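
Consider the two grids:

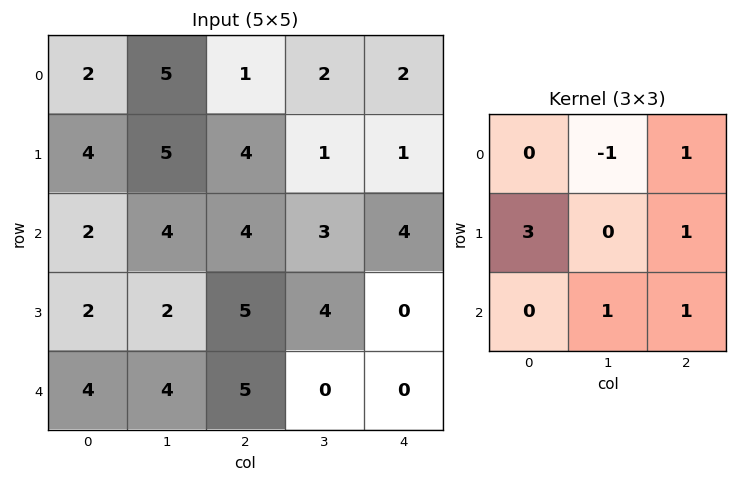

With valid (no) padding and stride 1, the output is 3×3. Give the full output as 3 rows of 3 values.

20 24 20
16 21 20
20 14 16

Output[0,0]: The receptive field on the input at this output position is [2 5 1 / 4 5 4 / 2 4 4]. Elementwise product with the kernel and sum: 5·-1 + 1·1 + 4·3 + 4·1 + 4·1 + 4·1.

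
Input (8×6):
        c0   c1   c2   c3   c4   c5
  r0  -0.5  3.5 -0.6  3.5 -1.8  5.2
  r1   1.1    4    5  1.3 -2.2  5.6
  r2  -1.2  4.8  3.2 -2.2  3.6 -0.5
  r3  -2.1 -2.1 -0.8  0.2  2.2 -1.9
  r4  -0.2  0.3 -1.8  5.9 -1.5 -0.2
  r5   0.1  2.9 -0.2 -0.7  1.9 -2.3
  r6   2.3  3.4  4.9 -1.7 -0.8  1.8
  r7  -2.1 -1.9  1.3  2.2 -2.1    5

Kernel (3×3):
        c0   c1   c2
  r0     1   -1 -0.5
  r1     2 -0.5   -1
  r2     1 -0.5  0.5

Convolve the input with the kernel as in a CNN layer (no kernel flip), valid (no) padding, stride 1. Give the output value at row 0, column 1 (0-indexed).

8.65

The receptive field on the input at this output position is [3.5 -0.6 3.5 / 4 5 1.3 / 4.8 3.2 -2.2]. Elementwise product with the kernel and sum: 3.5·1 + -0.6·-1 + 3.5·-0.5 + 4·2 + 5·-0.5 + 1.3·-1 + 4.8·1 + 3.2·-0.5 + -2.2·0.5.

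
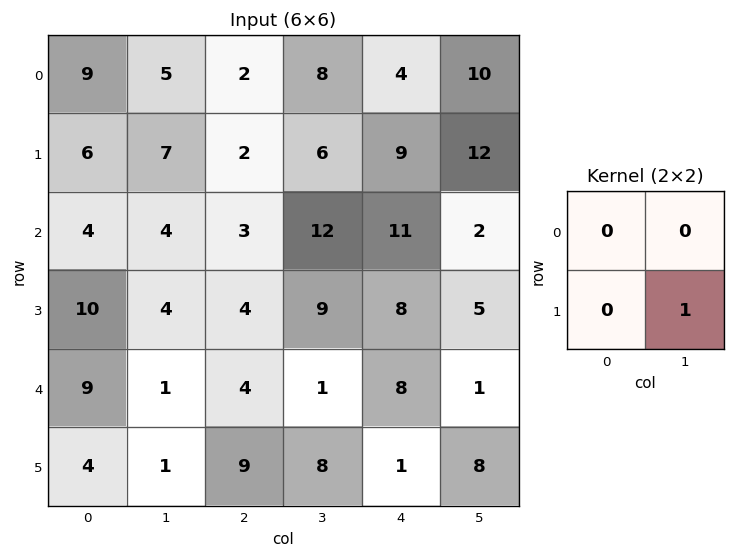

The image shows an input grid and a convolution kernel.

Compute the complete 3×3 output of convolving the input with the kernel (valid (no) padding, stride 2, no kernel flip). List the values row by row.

Output[0,0]: The receptive field on the input at this output position is [9 5 / 6 7]. Elementwise product with the kernel and sum: 7·1.
Output[0,1]: The receptive field on the input at this output position is [2 8 / 2 6]. Elementwise product with the kernel and sum: 6·1.

7 6 12
4 9 5
1 8 8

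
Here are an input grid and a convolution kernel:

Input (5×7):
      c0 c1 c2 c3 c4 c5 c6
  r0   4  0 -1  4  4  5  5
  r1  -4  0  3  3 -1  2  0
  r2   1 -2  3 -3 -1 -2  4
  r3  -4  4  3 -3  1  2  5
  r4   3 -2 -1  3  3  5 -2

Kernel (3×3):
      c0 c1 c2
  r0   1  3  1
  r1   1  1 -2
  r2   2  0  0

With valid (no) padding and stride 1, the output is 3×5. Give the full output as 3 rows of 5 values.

-5 -6 29 13 23
-16 27 19 -4 -4
-2 13 -11 -8 -4

Output[0,0]: The receptive field on the input at this output position is [4 0 -1 / -4 0 3 / 1 -2 3]. Elementwise product with the kernel and sum: 4·1 + 0·3 + -1·1 + -4·1 + 0·1 + 3·-2 + 1·2.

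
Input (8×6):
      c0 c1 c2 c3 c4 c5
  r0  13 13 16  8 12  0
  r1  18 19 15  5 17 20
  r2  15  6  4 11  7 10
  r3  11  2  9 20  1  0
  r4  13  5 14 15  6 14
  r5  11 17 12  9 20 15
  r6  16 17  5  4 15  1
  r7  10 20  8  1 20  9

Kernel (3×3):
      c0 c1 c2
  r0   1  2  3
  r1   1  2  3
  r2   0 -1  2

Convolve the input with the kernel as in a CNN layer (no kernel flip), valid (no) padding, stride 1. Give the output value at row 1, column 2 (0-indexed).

The receptive field on the input at this output position is [15 5 17 / 4 11 7 / 9 20 1]. Elementwise product with the kernel and sum: 15·1 + 5·2 + 17·3 + 4·1 + 11·2 + 7·3 + 20·-1 + 1·2.

105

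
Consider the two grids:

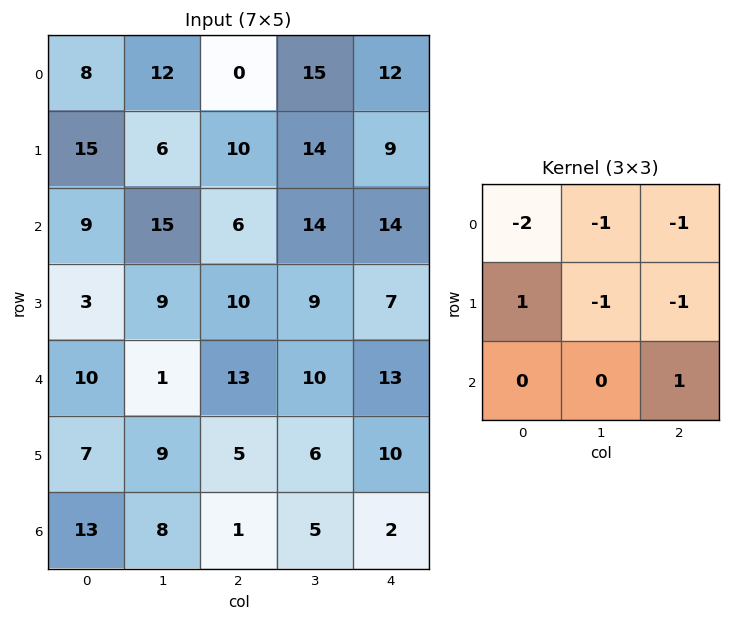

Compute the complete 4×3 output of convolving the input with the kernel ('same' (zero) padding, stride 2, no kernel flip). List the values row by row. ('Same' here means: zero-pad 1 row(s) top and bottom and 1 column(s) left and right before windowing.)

-14 11 3
-36 -32 -37
-14 -53 -28
-37 -27 -19

Output[0,0]: The receptive field on the zero-padded input at this output position is [0 0 0 / 0 8 12 / 0 15 6]. Elementwise product with the kernel and sum: 0·-2 + 0·-1 + 0·-1 + 0·1 + 8·-1 + 12·-1 + 6·1.
Output[0,1]: The receptive field on the zero-padded input at this output position is [0 0 0 / 12 0 15 / 6 10 14]. Elementwise product with the kernel and sum: 0·-2 + 0·-1 + 0·-1 + 12·1 + 0·-1 + 15·-1 + 14·1.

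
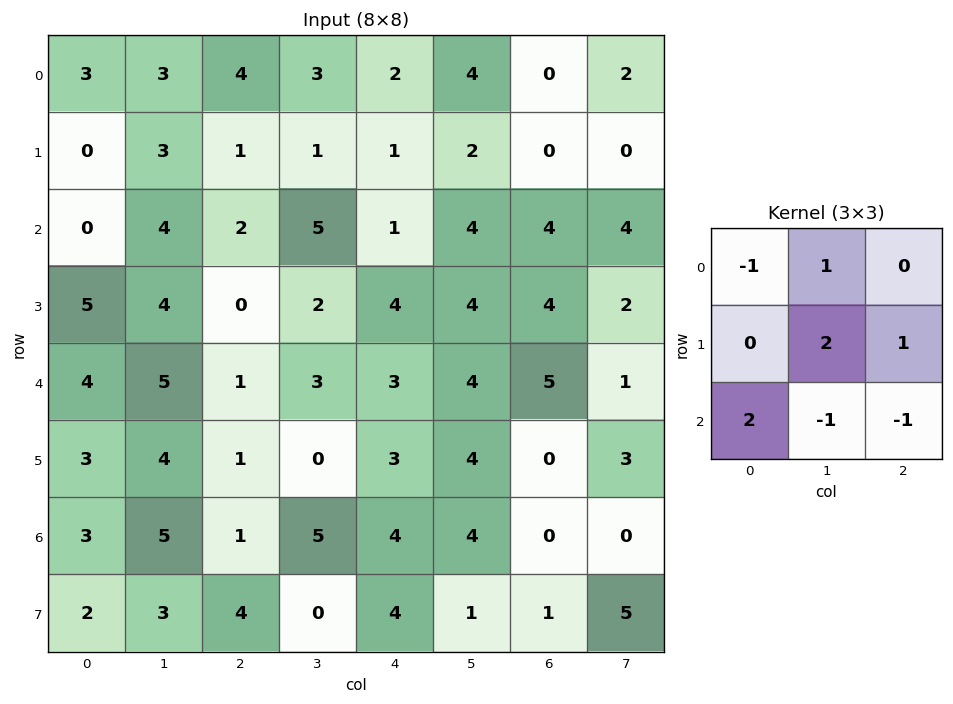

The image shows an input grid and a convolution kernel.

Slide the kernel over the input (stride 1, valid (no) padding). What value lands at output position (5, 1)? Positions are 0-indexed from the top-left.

6

The receptive field on the input at this output position is [4 1 0 / 5 1 5 / 3 4 0]. Elementwise product with the kernel and sum: 4·-1 + 1·1 + 1·2 + 5·1 + 3·2 + 4·-1 + 0·-1.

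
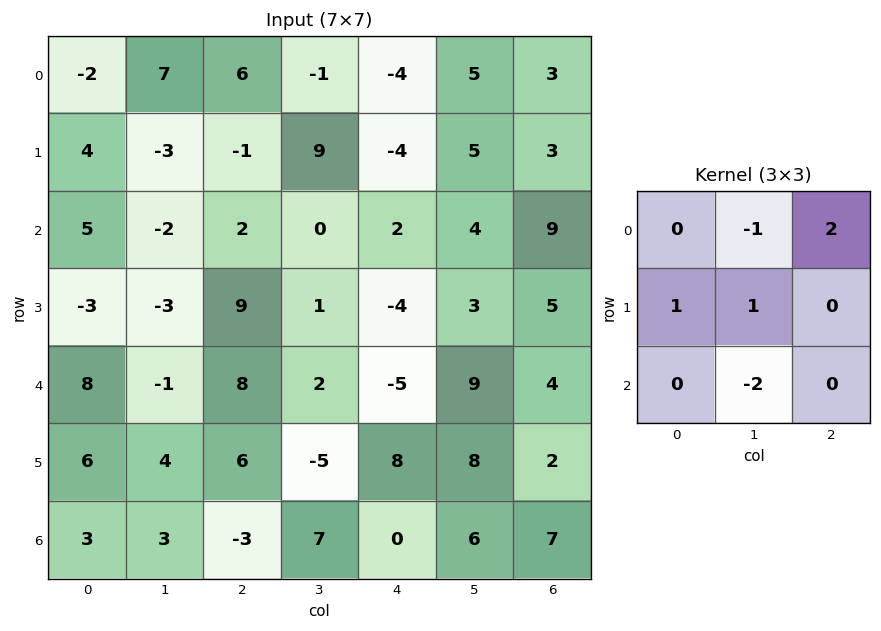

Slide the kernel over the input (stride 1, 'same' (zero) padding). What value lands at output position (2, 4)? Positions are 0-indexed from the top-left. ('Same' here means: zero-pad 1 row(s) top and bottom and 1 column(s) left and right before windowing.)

24

The receptive field on the zero-padded input at this output position is [9 -4 5 / 0 2 4 / 1 -4 3]. Elementwise product with the kernel and sum: -4·-1 + 5·2 + 0·1 + 2·1 + -4·-2.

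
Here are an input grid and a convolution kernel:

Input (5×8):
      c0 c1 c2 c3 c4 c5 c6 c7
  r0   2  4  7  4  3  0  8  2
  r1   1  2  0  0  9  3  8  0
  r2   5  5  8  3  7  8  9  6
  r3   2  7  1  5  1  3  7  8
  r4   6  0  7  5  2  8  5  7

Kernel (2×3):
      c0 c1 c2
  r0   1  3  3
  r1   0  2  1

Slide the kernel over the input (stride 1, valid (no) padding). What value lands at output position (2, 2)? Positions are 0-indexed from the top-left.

The receptive field on the input at this output position is [8 3 7 / 1 5 1]. Elementwise product with the kernel and sum: 8·1 + 3·3 + 7·3 + 5·2 + 1·1.

49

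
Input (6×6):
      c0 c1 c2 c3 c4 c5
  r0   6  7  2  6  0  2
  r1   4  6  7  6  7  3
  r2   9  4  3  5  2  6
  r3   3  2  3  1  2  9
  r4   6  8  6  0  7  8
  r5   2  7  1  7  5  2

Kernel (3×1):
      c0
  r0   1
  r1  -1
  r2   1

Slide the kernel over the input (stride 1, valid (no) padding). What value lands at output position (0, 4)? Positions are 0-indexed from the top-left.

The receptive field on the input at this output position is [0 / 7 / 2]. Elementwise product with the kernel and sum: 0·1 + 7·-1 + 2·1.

-5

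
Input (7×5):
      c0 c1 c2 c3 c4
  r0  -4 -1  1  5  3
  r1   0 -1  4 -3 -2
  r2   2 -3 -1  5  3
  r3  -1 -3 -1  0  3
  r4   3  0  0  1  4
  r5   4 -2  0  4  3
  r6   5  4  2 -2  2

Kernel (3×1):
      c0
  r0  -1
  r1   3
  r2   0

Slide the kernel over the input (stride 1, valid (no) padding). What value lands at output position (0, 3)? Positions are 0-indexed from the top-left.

-14

The receptive field on the input at this output position is [5 / -3 / 5]. Elementwise product with the kernel and sum: 5·-1 + -3·3.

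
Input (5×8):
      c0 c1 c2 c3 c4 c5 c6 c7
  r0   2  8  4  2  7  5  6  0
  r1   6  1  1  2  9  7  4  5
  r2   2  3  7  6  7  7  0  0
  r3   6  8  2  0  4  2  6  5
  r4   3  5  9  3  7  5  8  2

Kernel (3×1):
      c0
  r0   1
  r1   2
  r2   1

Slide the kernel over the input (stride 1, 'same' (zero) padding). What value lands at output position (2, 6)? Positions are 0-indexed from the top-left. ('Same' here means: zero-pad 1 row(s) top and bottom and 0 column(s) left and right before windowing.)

10

The receptive field on the zero-padded input at this output position is [4 / 0 / 6]. Elementwise product with the kernel and sum: 4·1 + 0·2 + 6·1.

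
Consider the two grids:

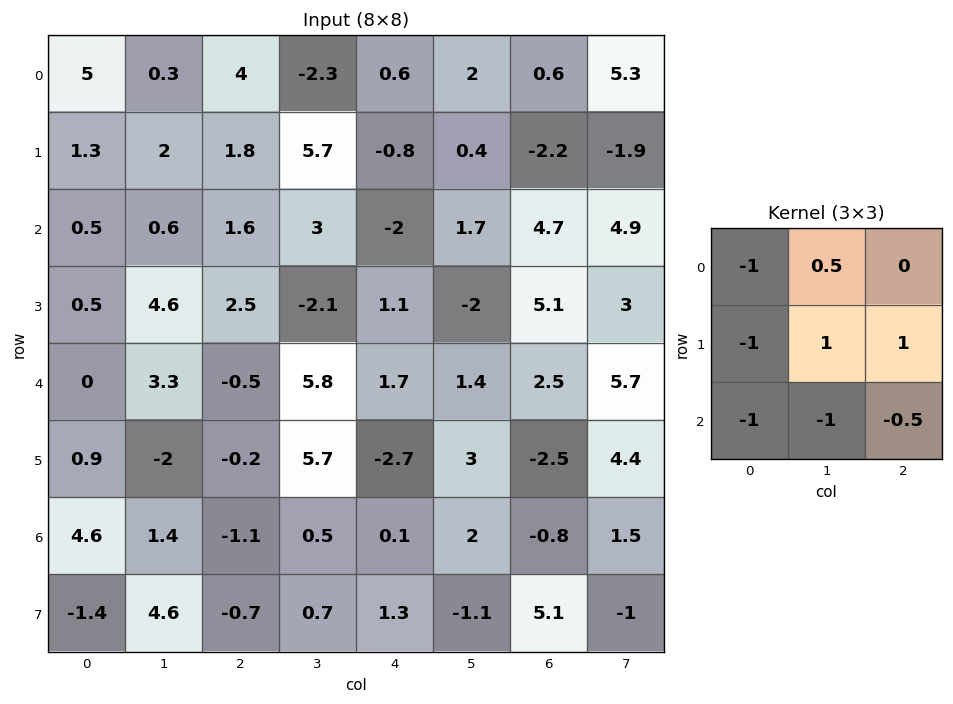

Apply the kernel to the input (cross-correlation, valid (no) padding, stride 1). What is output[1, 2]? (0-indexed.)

-0.5

The receptive field on the input at this output position is [1.8 5.7 -0.8 / 1.6 3 -2 / 2.5 -2.1 1.1]. Elementwise product with the kernel and sum: 1.8·-1 + 5.7·0.5 + 1.6·-1 + 3·1 + -2·1 + 2.5·-1 + -2.1·-1 + 1.1·-0.5.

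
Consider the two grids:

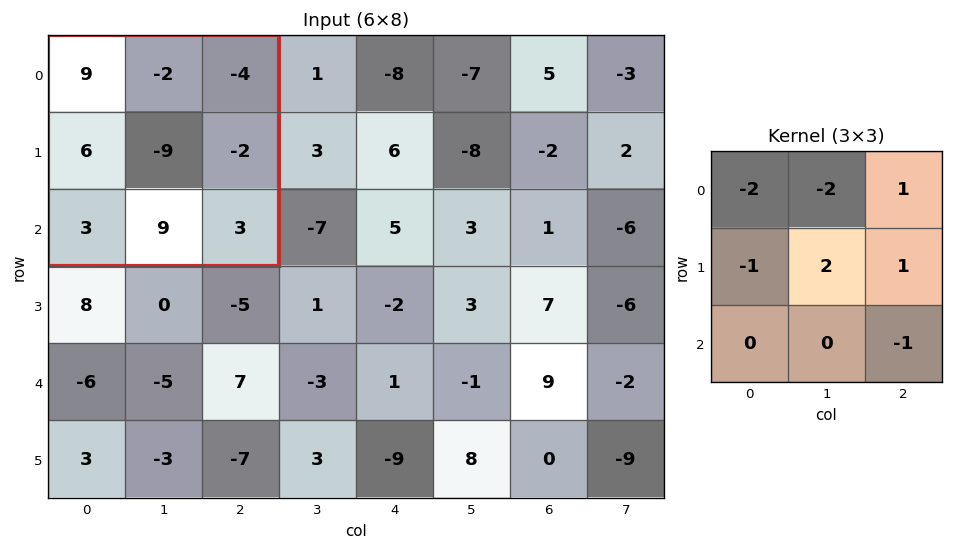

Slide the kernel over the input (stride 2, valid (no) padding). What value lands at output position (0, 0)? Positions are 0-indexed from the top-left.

The receptive field on the input at this output position is [9 -2 -4 / 6 -9 -2 / 3 9 3]. Elementwise product with the kernel and sum: 9·-2 + -2·-2 + -4·1 + 6·-1 + -9·2 + -2·1 + 3·-1.

-47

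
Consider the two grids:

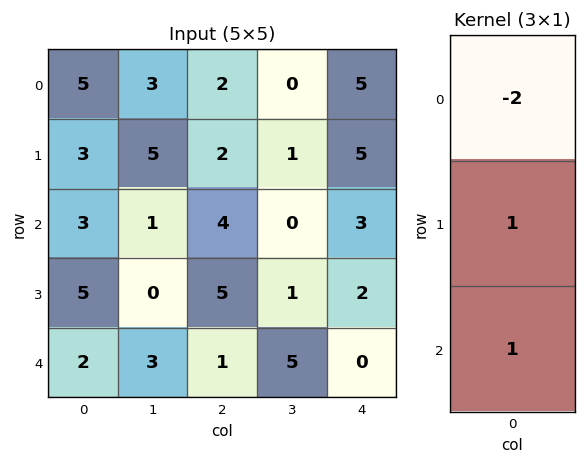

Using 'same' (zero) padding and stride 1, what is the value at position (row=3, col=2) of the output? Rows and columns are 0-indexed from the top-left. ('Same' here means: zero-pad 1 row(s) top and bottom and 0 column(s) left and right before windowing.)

-2

The receptive field on the zero-padded input at this output position is [4 / 5 / 1]. Elementwise product with the kernel and sum: 4·-2 + 5·1 + 1·1.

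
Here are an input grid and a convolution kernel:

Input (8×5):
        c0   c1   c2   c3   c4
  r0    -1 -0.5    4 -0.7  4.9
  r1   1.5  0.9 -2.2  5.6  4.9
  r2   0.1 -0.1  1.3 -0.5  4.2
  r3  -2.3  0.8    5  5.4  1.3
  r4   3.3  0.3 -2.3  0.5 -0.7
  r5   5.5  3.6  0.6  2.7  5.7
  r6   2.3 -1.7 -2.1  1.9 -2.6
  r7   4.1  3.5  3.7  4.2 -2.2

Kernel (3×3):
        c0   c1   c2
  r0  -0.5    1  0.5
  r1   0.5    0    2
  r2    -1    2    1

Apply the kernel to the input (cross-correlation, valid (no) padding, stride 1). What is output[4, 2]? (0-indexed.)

The receptive field on the input at this output position is [-2.3 0.5 -0.7 / 0.6 2.7 5.7 / -2.1 1.9 -2.6]. Elementwise product with the kernel and sum: -2.3·-0.5 + 0.5·1 + -0.7·0.5 + 0.6·0.5 + 5.7·2 + -2.1·-1 + 1.9·2 + -2.6·1.

16.3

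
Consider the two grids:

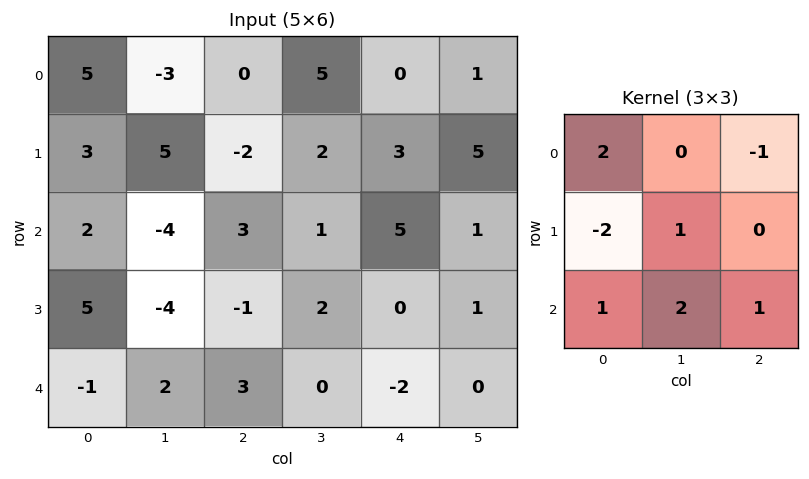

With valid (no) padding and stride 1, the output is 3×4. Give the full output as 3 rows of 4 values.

6 -20 16 20
-4 15 -9 5
-7 6 6 -7

Output[0,0]: The receptive field on the input at this output position is [5 -3 0 / 3 5 -2 / 2 -4 3]. Elementwise product with the kernel and sum: 5·2 + 0·-1 + 3·-2 + 5·1 + 2·1 + -4·2 + 3·1.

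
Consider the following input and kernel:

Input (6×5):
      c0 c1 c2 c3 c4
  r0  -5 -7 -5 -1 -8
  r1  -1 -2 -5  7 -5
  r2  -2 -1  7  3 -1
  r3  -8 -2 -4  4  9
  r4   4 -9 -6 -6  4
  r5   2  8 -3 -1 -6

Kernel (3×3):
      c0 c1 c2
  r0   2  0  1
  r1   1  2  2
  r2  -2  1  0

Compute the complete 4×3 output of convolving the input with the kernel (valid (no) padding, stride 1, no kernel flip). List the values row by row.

Output[0,0]: The receptive field on the input at this output position is [-5 -7 -5 / -1 -2 -5 / -2 -1 7]. Elementwise product with the kernel and sum: -5·2 + -5·1 + -1·1 + -2·2 + -5·2 + -2·-2 + -1·1.

-27 -4 -30
17 22 8
-34 11 41
-42 -52 -4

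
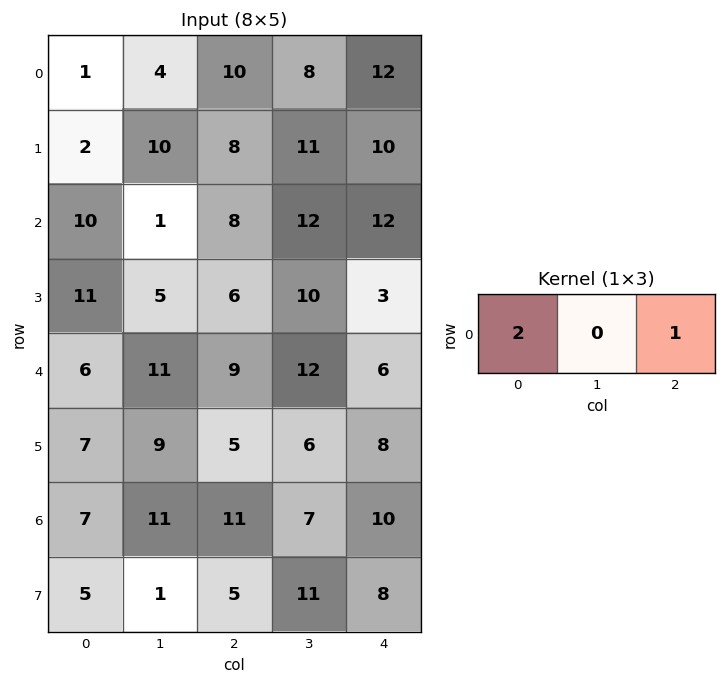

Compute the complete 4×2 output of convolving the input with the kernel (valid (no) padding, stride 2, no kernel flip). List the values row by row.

12 32
28 28
21 24
25 32

Output[0,0]: The receptive field on the input at this output position is [1 4 10]. Elementwise product with the kernel and sum: 1·2 + 10·1.
Output[0,1]: The receptive field on the input at this output position is [10 8 12]. Elementwise product with the kernel and sum: 10·2 + 12·1.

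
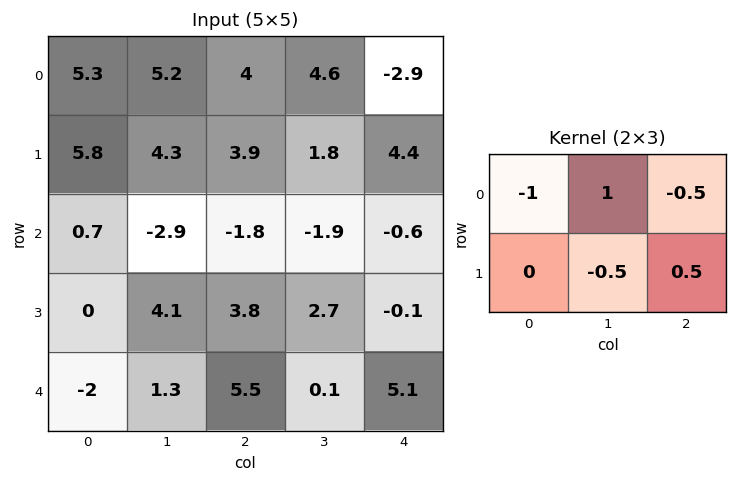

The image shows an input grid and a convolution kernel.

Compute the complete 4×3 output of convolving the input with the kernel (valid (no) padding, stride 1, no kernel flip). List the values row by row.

Output[0,0]: The receptive field on the input at this output position is [5.3 5.2 4 / 5.8 4.3 3.9]. Elementwise product with the kernel and sum: 5.3·-1 + 5.2·1 + 4·-0.5 + 4.3·-0.5 + 3.9·0.5.
Output[0,1]: The receptive field on the input at this output position is [5.2 4 4.6 / 4.3 3.9 1.8]. Elementwise product with the kernel and sum: 5.2·-1 + 4·1 + 4.6·-0.5 + 3.9·-0.5 + 1.8·0.5.

-2.3 -4.55 3.35
-2.9 -1.35 -3.65
-2.85 1.5 -1.2
4.3 -4.35 1.45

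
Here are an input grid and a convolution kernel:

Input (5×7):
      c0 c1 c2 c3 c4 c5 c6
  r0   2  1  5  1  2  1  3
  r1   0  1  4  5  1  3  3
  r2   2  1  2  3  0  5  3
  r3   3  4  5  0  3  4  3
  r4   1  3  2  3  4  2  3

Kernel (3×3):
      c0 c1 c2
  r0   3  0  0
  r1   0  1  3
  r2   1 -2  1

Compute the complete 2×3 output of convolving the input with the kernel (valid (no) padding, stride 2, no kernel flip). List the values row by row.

Output[0,0]: The receptive field on the input at this output position is [2 1 5 / 0 1 4 / 2 1 2]. Elementwise product with the kernel and sum: 2·3 + 1·1 + 4·3 + 2·1 + 1·-2 + 2·1.
Output[0,1]: The receptive field on the input at this output position is [5 1 2 / 4 5 1 / 2 3 0]. Elementwise product with the kernel and sum: 5·3 + 5·1 + 1·3 + 2·1 + 3·-2 + 0·1.

21 19 11
22 15 16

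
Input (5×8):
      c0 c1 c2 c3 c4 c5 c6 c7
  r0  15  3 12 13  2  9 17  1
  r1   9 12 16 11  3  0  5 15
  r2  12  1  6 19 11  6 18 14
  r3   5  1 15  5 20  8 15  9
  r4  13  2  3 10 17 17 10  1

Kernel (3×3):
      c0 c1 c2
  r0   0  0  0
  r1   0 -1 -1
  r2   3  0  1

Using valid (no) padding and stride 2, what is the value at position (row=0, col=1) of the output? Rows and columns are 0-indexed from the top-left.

The receptive field on the input at this output position is [12 13 2 / 16 11 3 / 6 19 11]. Elementwise product with the kernel and sum: 11·-1 + 3·-1 + 6·3 + 11·1.

15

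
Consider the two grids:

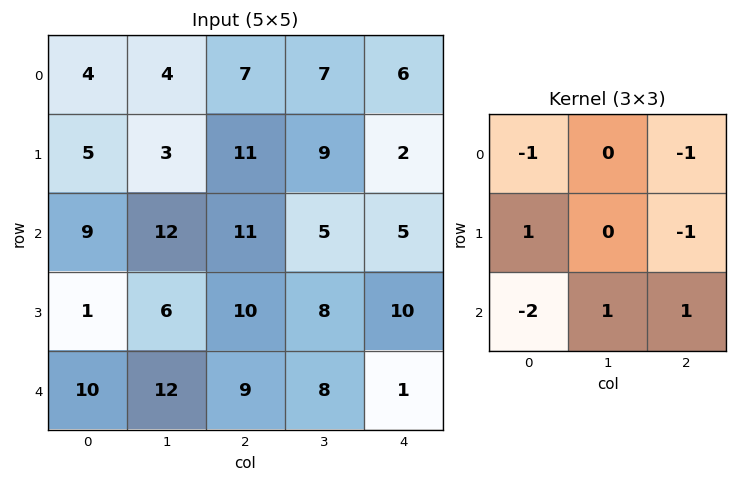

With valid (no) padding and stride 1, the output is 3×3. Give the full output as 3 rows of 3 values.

Output[0,0]: The receptive field on the input at this output position is [4 4 7 / 5 3 11 / 9 12 11]. Elementwise product with the kernel and sum: 4·-1 + 7·-1 + 5·1 + 11·-1 + 9·-2 + 12·1 + 11·1.
Output[0,1]: The receptive field on the input at this output position is [4 7 7 / 3 11 9 / 12 11 5]. Elementwise product with the kernel and sum: 4·-1 + 7·-1 + 3·1 + 9·-1 + 12·-2 + 11·1 + 5·1.

-12 -25 -16
-4 1 -9
-28 -26 -25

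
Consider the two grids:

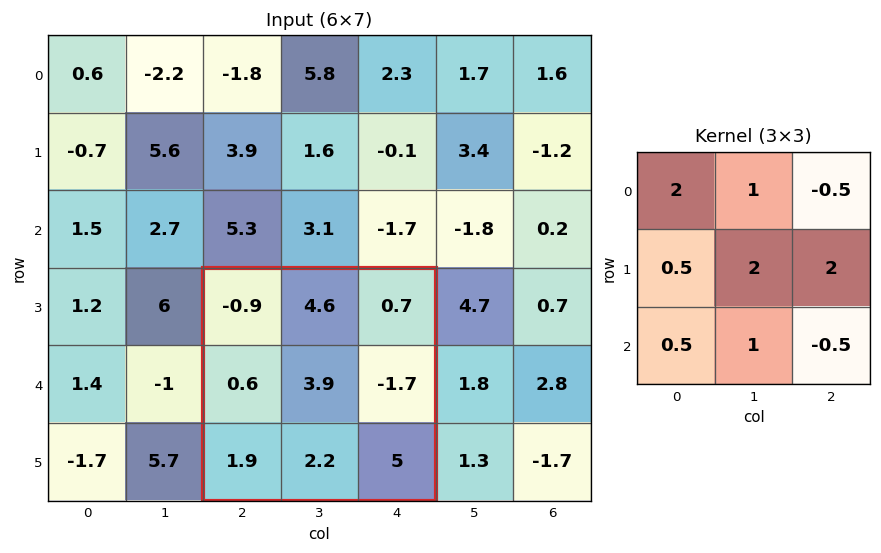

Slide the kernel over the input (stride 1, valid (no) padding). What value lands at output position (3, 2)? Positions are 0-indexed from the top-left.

7.8

The receptive field on the input at this output position is [-0.9 4.6 0.7 / 0.6 3.9 -1.7 / 1.9 2.2 5]. Elementwise product with the kernel and sum: -0.9·2 + 4.6·1 + 0.7·-0.5 + 0.6·0.5 + 3.9·2 + -1.7·2 + 1.9·0.5 + 2.2·1 + 5·-0.5.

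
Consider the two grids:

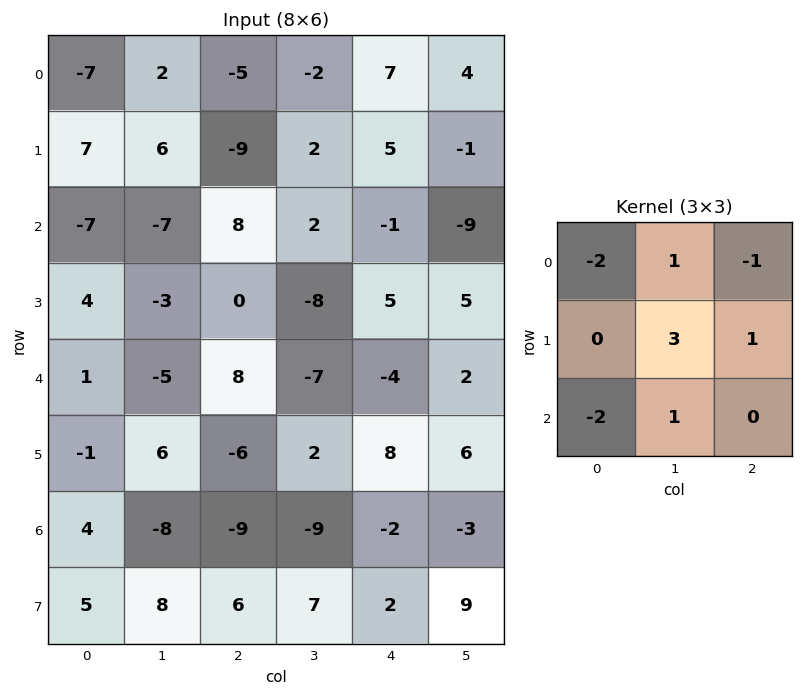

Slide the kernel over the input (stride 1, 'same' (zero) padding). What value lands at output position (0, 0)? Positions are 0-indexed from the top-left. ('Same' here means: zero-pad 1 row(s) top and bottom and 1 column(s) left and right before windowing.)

-12

The receptive field on the zero-padded input at this output position is [0 0 0 / 0 -7 2 / 0 7 6]. Elementwise product with the kernel and sum: 0·-2 + 0·1 + 0·-1 + -7·3 + 2·1 + 0·-2 + 7·1.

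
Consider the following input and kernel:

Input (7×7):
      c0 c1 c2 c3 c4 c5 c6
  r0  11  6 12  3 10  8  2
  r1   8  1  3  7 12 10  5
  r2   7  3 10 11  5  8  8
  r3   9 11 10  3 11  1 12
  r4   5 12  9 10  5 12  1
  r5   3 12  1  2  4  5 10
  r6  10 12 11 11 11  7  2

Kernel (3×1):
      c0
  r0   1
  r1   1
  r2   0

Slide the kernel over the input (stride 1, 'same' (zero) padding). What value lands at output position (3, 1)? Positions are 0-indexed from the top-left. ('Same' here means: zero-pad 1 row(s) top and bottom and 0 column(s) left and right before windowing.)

The receptive field on the zero-padded input at this output position is [3 / 11 / 12]. Elementwise product with the kernel and sum: 3·1 + 11·1.

14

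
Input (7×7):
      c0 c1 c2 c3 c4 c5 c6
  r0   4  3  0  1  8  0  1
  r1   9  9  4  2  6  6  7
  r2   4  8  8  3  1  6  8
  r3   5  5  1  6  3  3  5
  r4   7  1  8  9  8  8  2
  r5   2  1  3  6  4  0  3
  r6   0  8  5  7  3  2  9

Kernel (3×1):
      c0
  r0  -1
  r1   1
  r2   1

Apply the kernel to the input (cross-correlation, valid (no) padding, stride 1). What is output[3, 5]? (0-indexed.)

5

The receptive field on the input at this output position is [3 / 8 / 0]. Elementwise product with the kernel and sum: 3·-1 + 8·1 + 0·1.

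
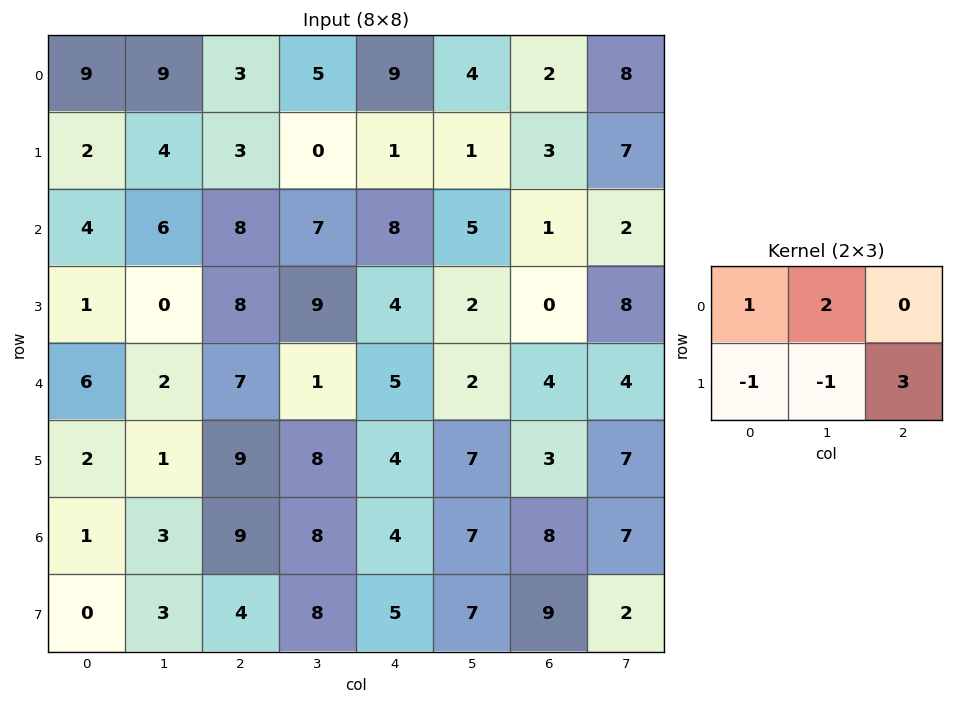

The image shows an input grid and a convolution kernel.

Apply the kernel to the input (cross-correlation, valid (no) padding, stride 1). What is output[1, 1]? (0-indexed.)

The receptive field on the input at this output position is [4 3 0 / 6 8 7]. Elementwise product with the kernel and sum: 4·1 + 3·2 + 6·-1 + 8·-1 + 7·3.

17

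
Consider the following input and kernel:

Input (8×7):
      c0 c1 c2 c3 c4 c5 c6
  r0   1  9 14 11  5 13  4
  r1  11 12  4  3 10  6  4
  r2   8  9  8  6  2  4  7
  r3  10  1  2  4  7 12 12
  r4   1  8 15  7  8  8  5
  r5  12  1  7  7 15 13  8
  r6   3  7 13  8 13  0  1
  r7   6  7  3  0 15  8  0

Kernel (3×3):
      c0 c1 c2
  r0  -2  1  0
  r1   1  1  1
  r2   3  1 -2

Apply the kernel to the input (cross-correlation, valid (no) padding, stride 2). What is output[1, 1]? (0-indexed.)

39

The receptive field on the input at this output position is [8 6 2 / 2 4 7 / 15 7 8]. Elementwise product with the kernel and sum: 8·-2 + 6·1 + 2·1 + 4·1 + 7·1 + 15·3 + 7·1 + 8·-2.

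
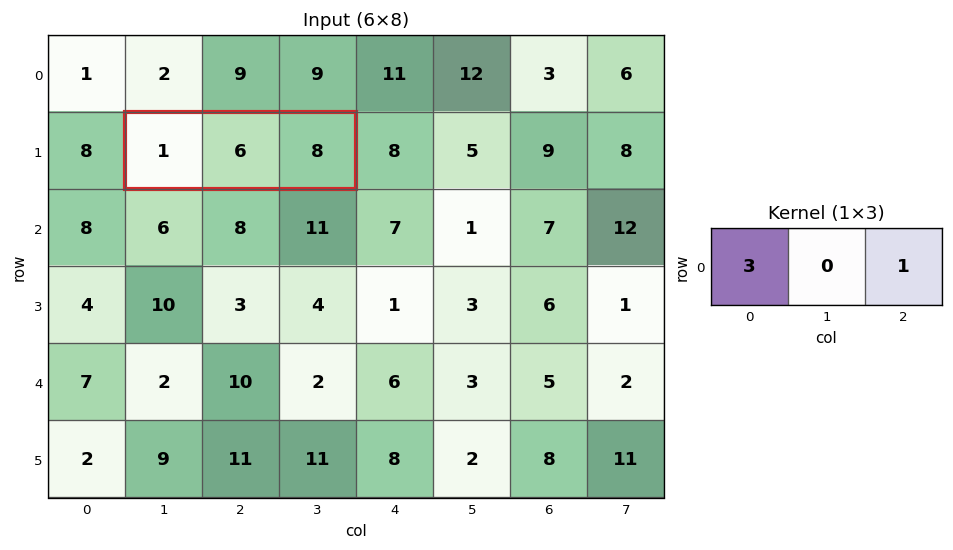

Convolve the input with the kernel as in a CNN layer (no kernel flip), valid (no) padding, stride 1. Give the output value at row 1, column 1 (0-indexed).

The receptive field on the input at this output position is [1 6 8]. Elementwise product with the kernel and sum: 1·3 + 8·1.

11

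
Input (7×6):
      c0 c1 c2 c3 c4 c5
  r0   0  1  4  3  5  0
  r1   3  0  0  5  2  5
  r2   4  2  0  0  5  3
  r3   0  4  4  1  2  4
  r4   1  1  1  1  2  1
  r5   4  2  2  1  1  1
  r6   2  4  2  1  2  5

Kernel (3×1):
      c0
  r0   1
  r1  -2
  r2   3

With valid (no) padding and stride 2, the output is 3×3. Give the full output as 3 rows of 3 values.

Output[0,0]: The receptive field on the input at this output position is [0 / 3 / 4]. Elementwise product with the kernel and sum: 0·1 + 3·-2 + 4·3.

6 4 16
7 -5 7
-1 3 6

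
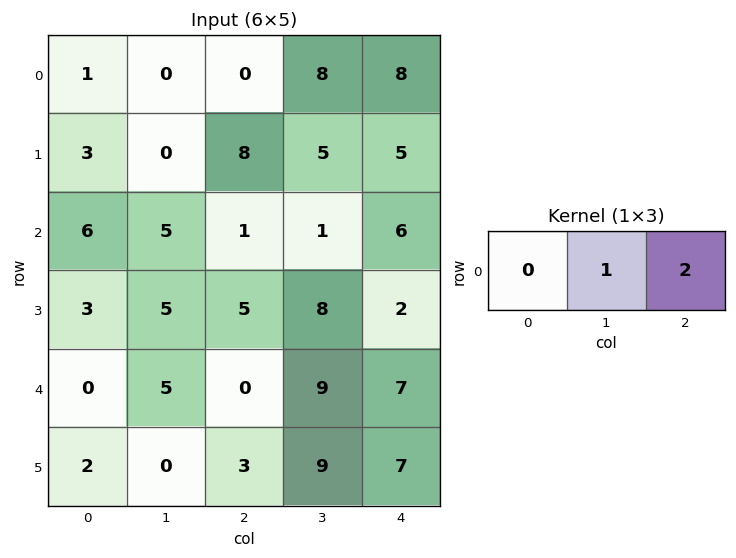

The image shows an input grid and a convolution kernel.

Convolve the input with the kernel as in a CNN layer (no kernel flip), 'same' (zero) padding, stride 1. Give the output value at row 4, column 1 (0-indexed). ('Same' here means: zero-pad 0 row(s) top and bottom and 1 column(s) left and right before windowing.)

The receptive field on the zero-padded input at this output position is [0 5 0]. Elementwise product with the kernel and sum: 5·1 + 0·2.

5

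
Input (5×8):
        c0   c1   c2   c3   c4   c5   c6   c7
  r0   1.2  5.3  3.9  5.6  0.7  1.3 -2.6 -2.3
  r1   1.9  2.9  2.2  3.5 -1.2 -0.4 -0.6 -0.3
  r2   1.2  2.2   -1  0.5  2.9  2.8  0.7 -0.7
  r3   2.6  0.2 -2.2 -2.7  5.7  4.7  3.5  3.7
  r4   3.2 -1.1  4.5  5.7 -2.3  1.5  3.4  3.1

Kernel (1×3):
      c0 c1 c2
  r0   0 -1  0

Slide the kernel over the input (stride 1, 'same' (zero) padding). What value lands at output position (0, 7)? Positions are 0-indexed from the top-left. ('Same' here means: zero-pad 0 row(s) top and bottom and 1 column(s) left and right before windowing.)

2.3

The receptive field on the zero-padded input at this output position is [-2.6 -2.3 0]. Elementwise product with the kernel and sum: -2.3·-1.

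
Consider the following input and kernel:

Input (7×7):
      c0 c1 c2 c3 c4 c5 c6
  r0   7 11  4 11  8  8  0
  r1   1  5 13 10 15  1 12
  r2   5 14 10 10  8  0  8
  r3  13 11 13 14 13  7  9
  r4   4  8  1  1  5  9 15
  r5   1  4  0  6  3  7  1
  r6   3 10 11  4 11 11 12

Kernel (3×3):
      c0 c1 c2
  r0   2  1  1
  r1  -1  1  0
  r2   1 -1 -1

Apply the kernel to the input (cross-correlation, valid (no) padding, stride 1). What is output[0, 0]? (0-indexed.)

The receptive field on the input at this output position is [7 11 4 / 1 5 13 / 5 14 10]. Elementwise product with the kernel and sum: 7·2 + 11·1 + 4·1 + 1·-1 + 5·1 + 5·1 + 14·-1 + 10·-1.

14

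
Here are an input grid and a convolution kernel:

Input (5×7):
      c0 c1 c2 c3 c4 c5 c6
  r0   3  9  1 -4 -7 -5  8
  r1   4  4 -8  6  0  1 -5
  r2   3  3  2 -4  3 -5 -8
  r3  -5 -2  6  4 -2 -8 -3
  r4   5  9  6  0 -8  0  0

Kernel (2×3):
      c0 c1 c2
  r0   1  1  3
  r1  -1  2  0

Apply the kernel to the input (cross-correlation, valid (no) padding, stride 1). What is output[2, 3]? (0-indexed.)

The receptive field on the input at this output position is [-4 3 -5 / 4 -2 -8]. Elementwise product with the kernel and sum: -4·1 + 3·1 + -5·3 + 4·-1 + -2·2.

-24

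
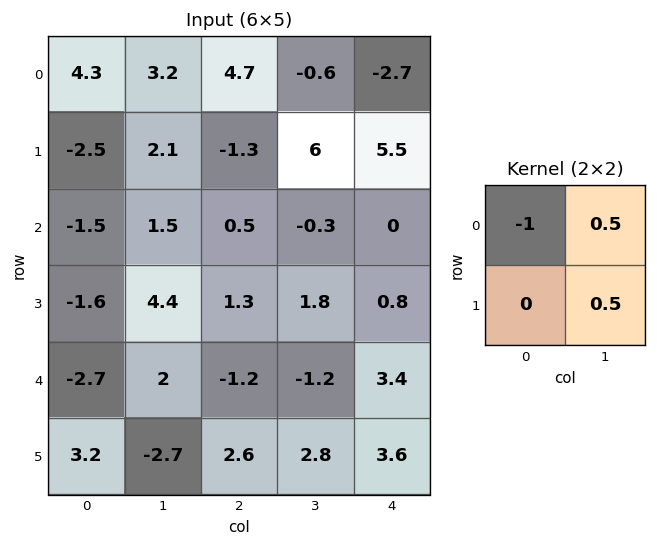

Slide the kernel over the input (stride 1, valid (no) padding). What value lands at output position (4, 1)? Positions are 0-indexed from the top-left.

The receptive field on the input at this output position is [2 -1.2 / -2.7 2.6]. Elementwise product with the kernel and sum: 2·-1 + -1.2·0.5 + 2.6·0.5.

-1.3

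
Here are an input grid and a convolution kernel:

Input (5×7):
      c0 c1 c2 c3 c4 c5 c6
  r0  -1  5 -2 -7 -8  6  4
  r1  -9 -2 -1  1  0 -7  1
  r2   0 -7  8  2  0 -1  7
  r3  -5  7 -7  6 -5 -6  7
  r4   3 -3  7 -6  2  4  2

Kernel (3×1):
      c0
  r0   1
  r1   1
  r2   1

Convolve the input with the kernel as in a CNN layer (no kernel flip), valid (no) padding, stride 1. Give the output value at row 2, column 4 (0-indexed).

-3

The receptive field on the input at this output position is [0 / -5 / 2]. Elementwise product with the kernel and sum: 0·1 + -5·1 + 2·1.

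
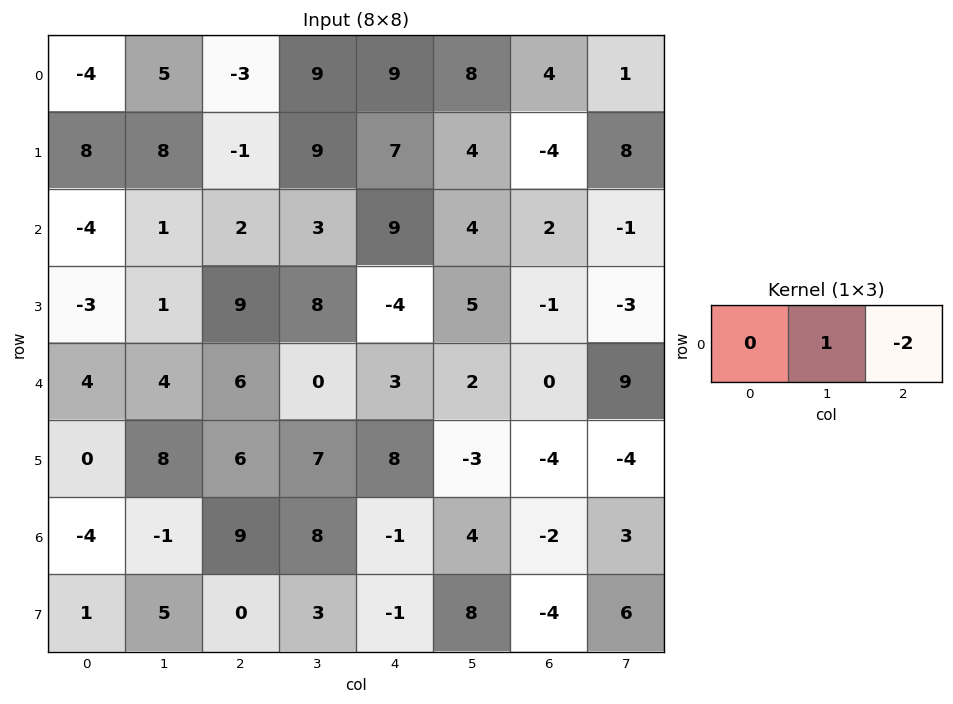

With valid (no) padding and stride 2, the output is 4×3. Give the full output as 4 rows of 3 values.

11 -9 0
-3 -15 0
-8 -6 2
-19 10 8

Output[0,0]: The receptive field on the input at this output position is [-4 5 -3]. Elementwise product with the kernel and sum: 5·1 + -3·-2.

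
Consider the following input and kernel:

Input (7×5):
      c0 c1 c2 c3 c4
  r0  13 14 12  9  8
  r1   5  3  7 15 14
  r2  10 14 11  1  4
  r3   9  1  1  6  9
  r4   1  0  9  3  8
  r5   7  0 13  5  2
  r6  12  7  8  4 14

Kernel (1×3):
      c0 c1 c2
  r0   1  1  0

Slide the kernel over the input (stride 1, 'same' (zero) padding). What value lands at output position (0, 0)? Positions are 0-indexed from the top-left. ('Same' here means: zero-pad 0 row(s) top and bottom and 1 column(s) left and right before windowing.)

The receptive field on the zero-padded input at this output position is [0 13 14]. Elementwise product with the kernel and sum: 0·1 + 13·1.

13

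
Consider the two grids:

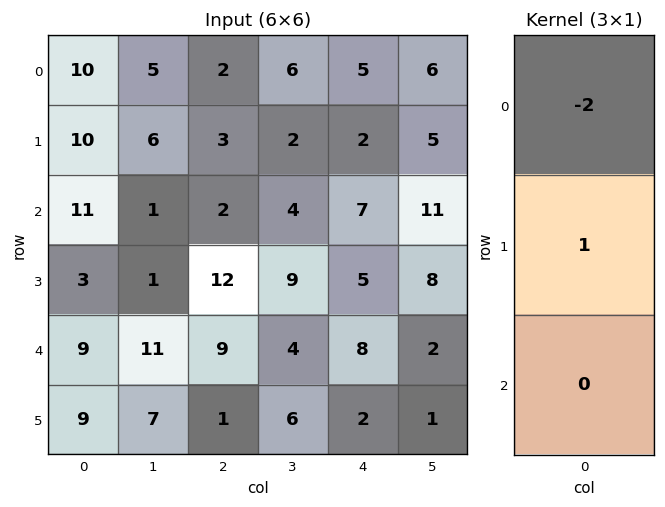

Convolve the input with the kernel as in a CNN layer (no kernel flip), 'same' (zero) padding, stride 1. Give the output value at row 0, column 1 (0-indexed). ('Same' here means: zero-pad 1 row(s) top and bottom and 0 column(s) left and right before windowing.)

5

The receptive field on the zero-padded input at this output position is [0 / 5 / 6]. Elementwise product with the kernel and sum: 0·-2 + 5·1.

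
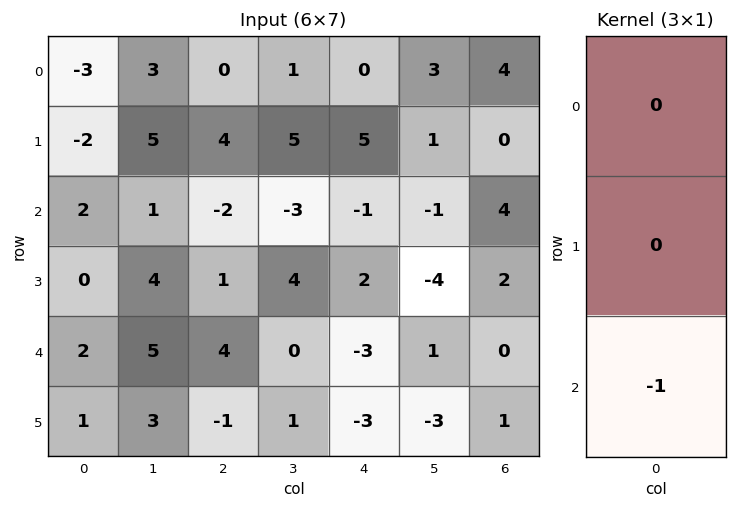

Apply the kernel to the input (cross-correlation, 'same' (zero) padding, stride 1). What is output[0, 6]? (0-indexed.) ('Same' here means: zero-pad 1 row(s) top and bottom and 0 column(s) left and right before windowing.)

The receptive field on the zero-padded input at this output position is [0 / 4 / 0]. Elementwise product with the kernel and sum: 0·-1.

0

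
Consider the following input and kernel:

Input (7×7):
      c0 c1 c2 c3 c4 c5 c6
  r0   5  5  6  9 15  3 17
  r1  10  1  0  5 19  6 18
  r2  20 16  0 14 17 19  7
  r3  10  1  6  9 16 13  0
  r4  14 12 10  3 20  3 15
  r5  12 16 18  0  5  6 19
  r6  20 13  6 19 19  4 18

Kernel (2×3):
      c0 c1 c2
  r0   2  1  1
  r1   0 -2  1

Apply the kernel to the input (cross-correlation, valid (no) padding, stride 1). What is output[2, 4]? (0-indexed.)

The receptive field on the input at this output position is [17 19 7 / 16 13 0]. Elementwise product with the kernel and sum: 17·2 + 19·1 + 7·1 + 13·-2 + 0·1.

34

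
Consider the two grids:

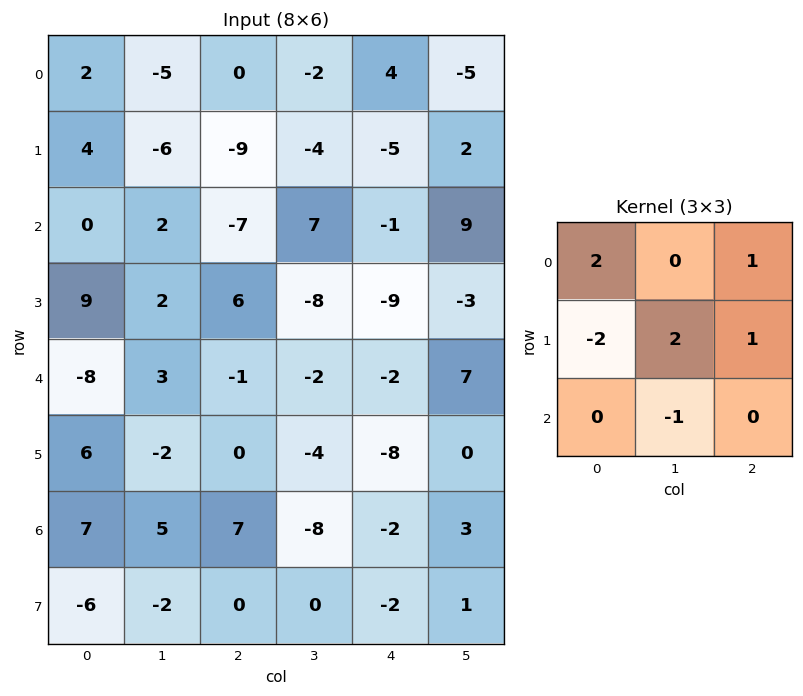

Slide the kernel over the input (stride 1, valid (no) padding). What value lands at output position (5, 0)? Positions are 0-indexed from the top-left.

17

The receptive field on the input at this output position is [6 -2 0 / 7 5 7 / -6 -2 0]. Elementwise product with the kernel and sum: 6·2 + 0·1 + 7·-2 + 5·2 + 7·1 + -2·-1.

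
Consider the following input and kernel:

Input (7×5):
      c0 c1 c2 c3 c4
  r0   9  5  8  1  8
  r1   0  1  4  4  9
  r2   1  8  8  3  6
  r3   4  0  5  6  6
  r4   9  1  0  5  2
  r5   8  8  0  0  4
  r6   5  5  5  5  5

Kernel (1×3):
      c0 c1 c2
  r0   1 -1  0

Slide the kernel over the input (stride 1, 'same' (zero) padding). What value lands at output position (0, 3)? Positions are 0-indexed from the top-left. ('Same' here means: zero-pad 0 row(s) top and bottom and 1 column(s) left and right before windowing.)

7

The receptive field on the zero-padded input at this output position is [8 1 8]. Elementwise product with the kernel and sum: 8·1 + 1·-1.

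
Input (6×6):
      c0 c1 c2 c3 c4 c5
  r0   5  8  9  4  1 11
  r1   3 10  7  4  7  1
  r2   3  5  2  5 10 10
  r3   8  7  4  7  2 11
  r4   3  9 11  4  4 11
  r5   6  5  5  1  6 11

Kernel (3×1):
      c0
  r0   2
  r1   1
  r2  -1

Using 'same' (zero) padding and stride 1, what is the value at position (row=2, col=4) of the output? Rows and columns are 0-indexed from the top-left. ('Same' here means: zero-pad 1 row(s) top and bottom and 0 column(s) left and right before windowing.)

22

The receptive field on the zero-padded input at this output position is [7 / 10 / 2]. Elementwise product with the kernel and sum: 7·2 + 10·1 + 2·-1.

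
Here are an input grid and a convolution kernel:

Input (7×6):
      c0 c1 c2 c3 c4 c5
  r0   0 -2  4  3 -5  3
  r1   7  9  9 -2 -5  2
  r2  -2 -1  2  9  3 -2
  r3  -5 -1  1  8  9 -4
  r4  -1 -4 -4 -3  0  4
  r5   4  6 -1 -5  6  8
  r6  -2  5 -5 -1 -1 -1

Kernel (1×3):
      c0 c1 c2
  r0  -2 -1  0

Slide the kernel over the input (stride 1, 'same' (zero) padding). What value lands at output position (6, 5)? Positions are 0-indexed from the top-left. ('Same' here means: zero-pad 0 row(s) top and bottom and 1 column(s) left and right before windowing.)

The receptive field on the zero-padded input at this output position is [-1 -1 0]. Elementwise product with the kernel and sum: -1·-2 + -1·-1.

3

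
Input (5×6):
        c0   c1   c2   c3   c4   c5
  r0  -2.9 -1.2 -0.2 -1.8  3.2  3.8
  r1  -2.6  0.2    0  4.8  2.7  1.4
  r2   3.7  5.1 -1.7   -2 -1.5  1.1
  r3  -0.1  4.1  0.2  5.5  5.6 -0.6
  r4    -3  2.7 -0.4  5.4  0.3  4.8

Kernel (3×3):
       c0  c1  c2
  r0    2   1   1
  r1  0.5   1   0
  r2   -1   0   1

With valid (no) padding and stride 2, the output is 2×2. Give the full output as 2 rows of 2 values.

-13.7 6
17.45 -0.6

Output[0,0]: The receptive field on the input at this output position is [-2.9 -1.2 -0.2 / -2.6 0.2 0 / 3.7 5.1 -1.7]. Elementwise product with the kernel and sum: -2.9·2 + -1.2·1 + -0.2·1 + -2.6·0.5 + 0.2·1 + 3.7·-1 + -1.7·1.
Output[0,1]: The receptive field on the input at this output position is [-0.2 -1.8 3.2 / 0 4.8 2.7 / -1.7 -2 -1.5]. Elementwise product with the kernel and sum: -0.2·2 + -1.8·1 + 3.2·1 + 0·0.5 + 4.8·1 + -1.7·-1 + -1.5·1.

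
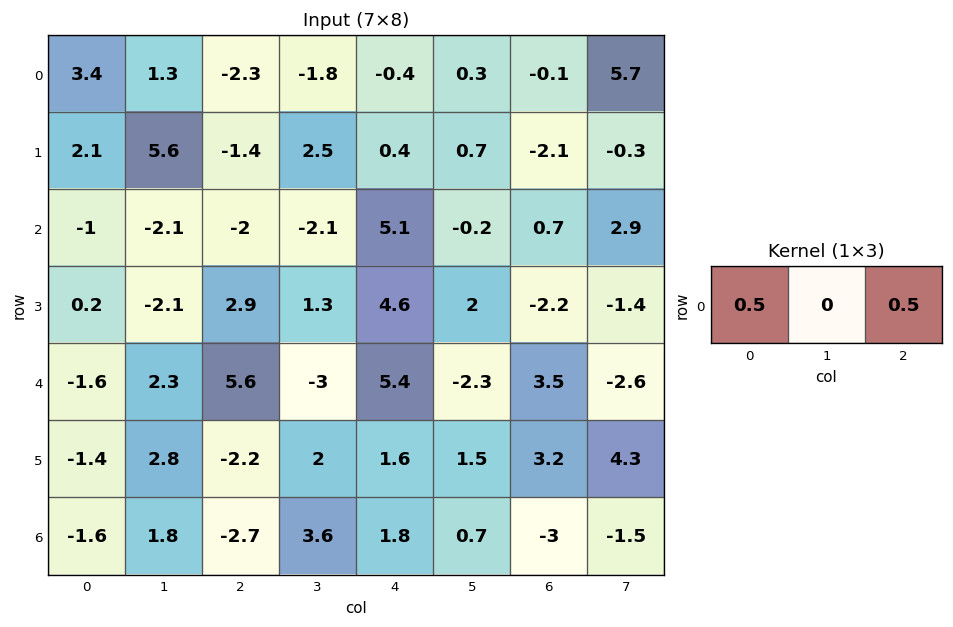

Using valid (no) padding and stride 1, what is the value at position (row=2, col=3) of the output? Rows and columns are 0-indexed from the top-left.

-1.15

The receptive field on the input at this output position is [-2.1 5.1 -0.2]. Elementwise product with the kernel and sum: -2.1·0.5 + -0.2·0.5.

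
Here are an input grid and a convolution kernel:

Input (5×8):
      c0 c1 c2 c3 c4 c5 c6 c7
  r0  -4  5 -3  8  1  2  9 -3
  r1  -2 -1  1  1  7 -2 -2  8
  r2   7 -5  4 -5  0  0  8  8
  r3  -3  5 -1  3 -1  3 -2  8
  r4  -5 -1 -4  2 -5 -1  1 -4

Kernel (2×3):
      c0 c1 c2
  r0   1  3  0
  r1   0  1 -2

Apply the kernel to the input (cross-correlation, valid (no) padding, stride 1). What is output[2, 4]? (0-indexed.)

The receptive field on the input at this output position is [0 0 8 / -1 3 -2]. Elementwise product with the kernel and sum: 0·1 + 0·3 + 3·1 + -2·-2.

7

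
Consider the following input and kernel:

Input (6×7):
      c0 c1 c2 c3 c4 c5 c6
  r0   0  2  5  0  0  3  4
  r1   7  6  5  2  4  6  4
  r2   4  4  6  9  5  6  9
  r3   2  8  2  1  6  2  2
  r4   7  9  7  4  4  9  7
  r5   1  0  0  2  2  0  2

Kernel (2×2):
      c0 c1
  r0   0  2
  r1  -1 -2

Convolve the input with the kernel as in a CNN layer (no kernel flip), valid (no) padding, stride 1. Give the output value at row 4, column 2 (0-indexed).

The receptive field on the input at this output position is [7 4 / 0 2]. Elementwise product with the kernel and sum: 4·2 + 0·-1 + 2·-2.

4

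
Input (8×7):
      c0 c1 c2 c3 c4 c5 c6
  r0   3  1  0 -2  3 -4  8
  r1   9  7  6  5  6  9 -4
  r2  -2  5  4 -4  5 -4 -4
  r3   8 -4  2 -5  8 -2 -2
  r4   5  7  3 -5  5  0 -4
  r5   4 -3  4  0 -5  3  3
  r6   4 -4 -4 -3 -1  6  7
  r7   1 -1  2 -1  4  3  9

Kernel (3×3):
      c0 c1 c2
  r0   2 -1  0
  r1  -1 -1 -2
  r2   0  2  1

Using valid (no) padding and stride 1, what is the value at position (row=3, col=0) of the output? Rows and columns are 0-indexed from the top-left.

The receptive field on the input at this output position is [8 -4 2 / 5 7 3 / 4 -3 4]. Elementwise product with the kernel and sum: 8·2 + -4·-1 + 5·-1 + 7·-1 + 3·-2 + -3·2 + 4·1.

0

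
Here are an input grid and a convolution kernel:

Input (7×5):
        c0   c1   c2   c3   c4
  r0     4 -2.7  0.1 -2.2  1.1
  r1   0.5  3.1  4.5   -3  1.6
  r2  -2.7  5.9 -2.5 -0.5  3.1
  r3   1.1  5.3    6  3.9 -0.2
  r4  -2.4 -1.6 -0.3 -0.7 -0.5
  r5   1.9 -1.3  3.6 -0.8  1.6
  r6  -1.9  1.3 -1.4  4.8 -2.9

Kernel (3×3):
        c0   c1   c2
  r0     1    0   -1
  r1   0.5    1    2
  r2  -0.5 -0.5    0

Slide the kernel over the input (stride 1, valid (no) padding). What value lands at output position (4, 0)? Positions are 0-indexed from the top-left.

The receptive field on the input at this output position is [-2.4 -1.6 -0.3 / 1.9 -1.3 3.6 / -1.9 1.3 -1.4]. Elementwise product with the kernel and sum: -2.4·1 + -0.3·-1 + 1.9·0.5 + -1.3·1 + 3.6·2 + -1.9·-0.5 + 1.3·-0.5.

5.05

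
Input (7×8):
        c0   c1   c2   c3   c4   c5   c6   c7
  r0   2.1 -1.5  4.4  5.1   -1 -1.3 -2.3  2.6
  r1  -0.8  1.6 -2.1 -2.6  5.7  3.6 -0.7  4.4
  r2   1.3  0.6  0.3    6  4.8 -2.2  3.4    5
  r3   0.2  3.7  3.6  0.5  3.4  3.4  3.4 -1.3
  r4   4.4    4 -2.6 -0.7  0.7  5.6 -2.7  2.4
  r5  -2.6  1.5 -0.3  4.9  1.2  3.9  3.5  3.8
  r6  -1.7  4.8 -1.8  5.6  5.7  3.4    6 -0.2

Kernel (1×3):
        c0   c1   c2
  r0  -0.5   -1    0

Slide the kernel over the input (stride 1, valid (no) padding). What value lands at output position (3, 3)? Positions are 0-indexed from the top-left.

The receptive field on the input at this output position is [0.5 3.4 3.4]. Elementwise product with the kernel and sum: 0.5·-0.5 + 3.4·-1.

-3.65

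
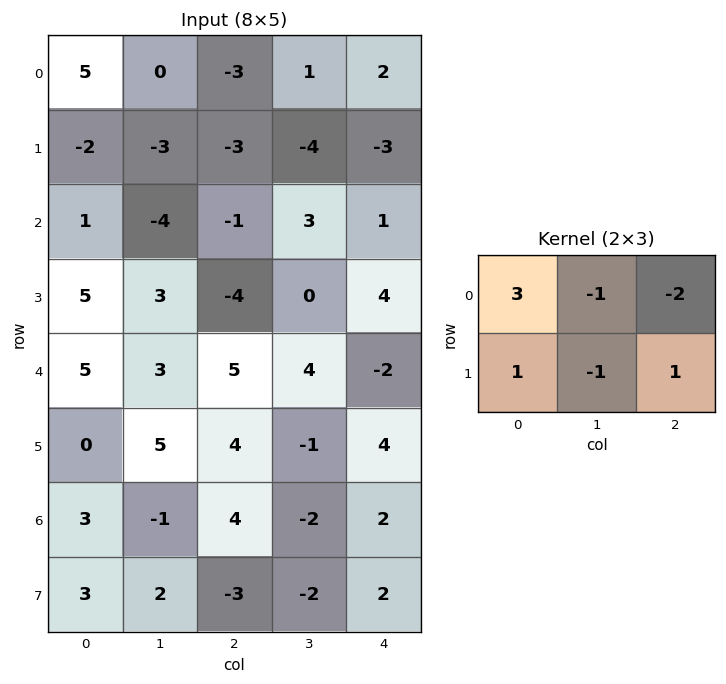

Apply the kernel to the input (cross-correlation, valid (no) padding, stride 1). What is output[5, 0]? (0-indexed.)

-5

The receptive field on the input at this output position is [0 5 4 / 3 -1 4]. Elementwise product with the kernel and sum: 0·3 + 5·-1 + 4·-2 + 3·1 + -1·-1 + 4·1.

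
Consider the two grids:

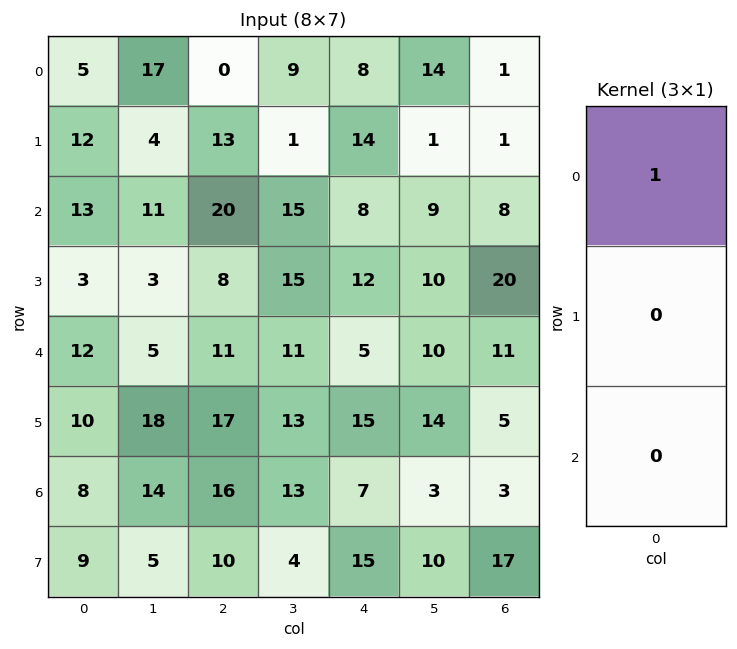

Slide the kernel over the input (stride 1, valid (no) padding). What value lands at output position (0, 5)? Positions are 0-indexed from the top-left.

The receptive field on the input at this output position is [14 / 1 / 9]. Elementwise product with the kernel and sum: 14·1.

14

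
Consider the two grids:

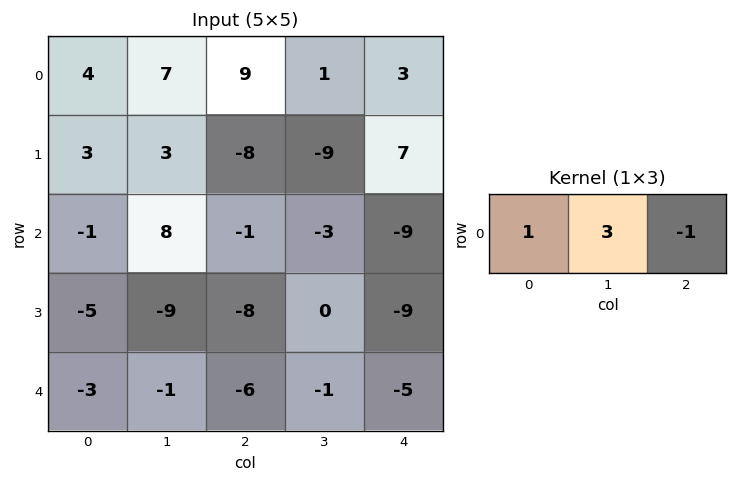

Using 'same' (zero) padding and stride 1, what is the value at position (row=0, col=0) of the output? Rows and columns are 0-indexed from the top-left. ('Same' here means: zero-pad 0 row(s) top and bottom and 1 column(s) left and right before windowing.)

The receptive field on the zero-padded input at this output position is [0 4 7]. Elementwise product with the kernel and sum: 0·1 + 4·3 + 7·-1.

5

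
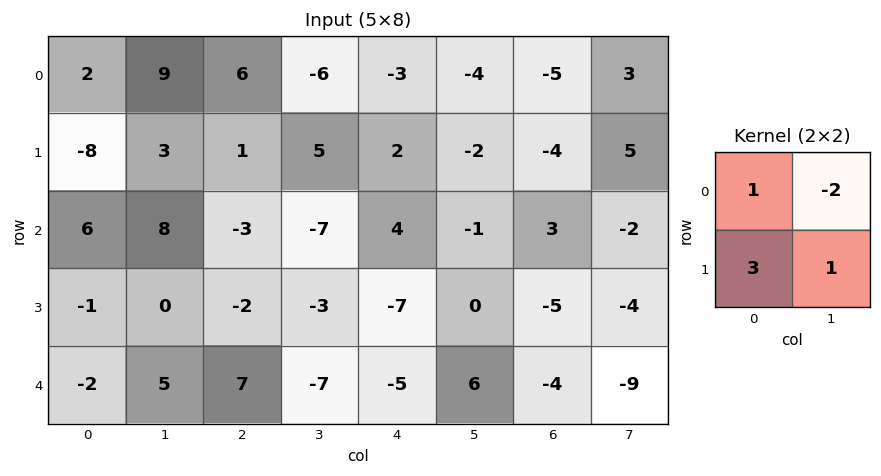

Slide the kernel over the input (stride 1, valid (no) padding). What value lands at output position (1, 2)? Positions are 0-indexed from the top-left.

The receptive field on the input at this output position is [1 5 / -3 -7]. Elementwise product with the kernel and sum: 1·1 + 5·-2 + -3·3 + -7·1.

-25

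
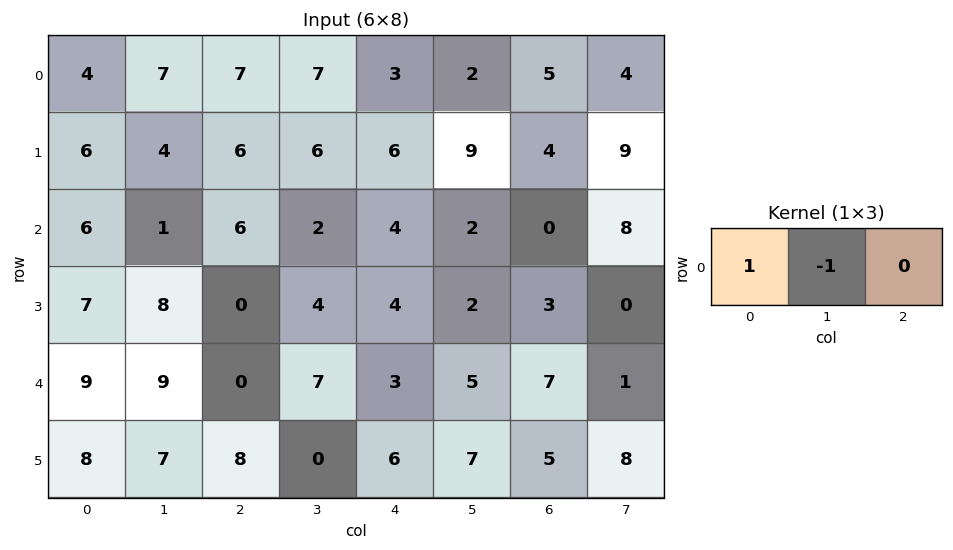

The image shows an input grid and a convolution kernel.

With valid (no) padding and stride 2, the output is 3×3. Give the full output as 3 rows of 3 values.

-3 0 1
5 4 2
0 -7 -2

Output[0,0]: The receptive field on the input at this output position is [4 7 7]. Elementwise product with the kernel and sum: 4·1 + 7·-1.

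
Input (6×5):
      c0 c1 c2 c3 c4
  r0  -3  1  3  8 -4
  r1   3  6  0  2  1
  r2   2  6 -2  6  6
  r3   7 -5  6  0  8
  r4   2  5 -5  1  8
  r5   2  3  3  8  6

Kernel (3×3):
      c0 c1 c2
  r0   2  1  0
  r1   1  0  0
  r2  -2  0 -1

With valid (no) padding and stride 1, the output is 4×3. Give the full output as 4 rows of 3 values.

Output[0,0]: The receptive field on the input at this output position is [-3 1 3 / 3 6 0 / 2 6 -2]. Elementwise product with the kernel and sum: -3·2 + 1·1 + 3·1 + 2·-2 + -2·-1.
Output[0,1]: The receptive field on the input at this output position is [1 3 8 / 6 0 2 / 6 -2 6]. Elementwise product with the kernel and sum: 1·2 + 3·1 + 6·1 + 6·-2 + 6·-1.

-4 -7 12
-6 28 -20
18 -6 10
4 -13 -5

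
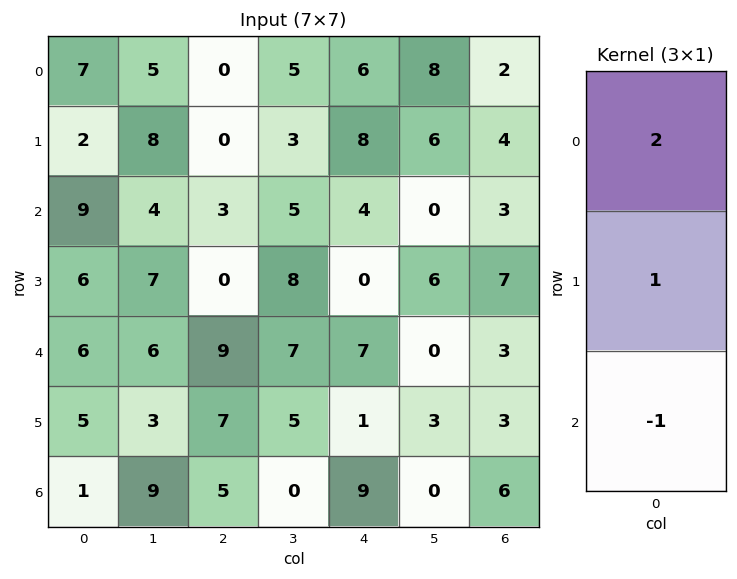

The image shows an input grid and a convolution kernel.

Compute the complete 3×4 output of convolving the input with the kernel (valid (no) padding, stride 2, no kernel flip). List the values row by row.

7 -3 16 5
18 -3 1 10
16 20 6 3

Output[0,0]: The receptive field on the input at this output position is [7 / 2 / 9]. Elementwise product with the kernel and sum: 7·2 + 2·1 + 9·-1.
Output[0,1]: The receptive field on the input at this output position is [0 / 0 / 3]. Elementwise product with the kernel and sum: 0·2 + 0·1 + 3·-1.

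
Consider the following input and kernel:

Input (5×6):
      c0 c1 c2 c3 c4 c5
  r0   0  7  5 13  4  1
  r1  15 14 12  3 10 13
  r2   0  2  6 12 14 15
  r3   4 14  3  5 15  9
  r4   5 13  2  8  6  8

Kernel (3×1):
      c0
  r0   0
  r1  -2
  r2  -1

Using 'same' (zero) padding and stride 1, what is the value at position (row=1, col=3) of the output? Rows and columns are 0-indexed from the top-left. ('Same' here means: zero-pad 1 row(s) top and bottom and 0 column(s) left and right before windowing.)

The receptive field on the zero-padded input at this output position is [13 / 3 / 12]. Elementwise product with the kernel and sum: 3·-2 + 12·-1.

-18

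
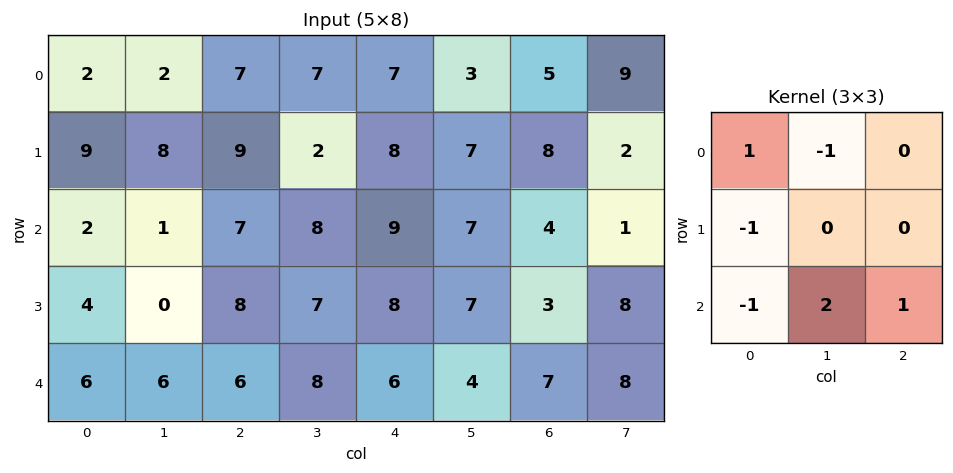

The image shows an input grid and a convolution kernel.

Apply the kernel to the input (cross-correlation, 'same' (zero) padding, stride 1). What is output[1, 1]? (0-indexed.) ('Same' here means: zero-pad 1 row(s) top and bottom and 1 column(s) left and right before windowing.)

The receptive field on the zero-padded input at this output position is [2 2 7 / 9 8 9 / 2 1 7]. Elementwise product with the kernel and sum: 2·1 + 2·-1 + 9·-1 + 2·-1 + 1·2 + 7·1.

-2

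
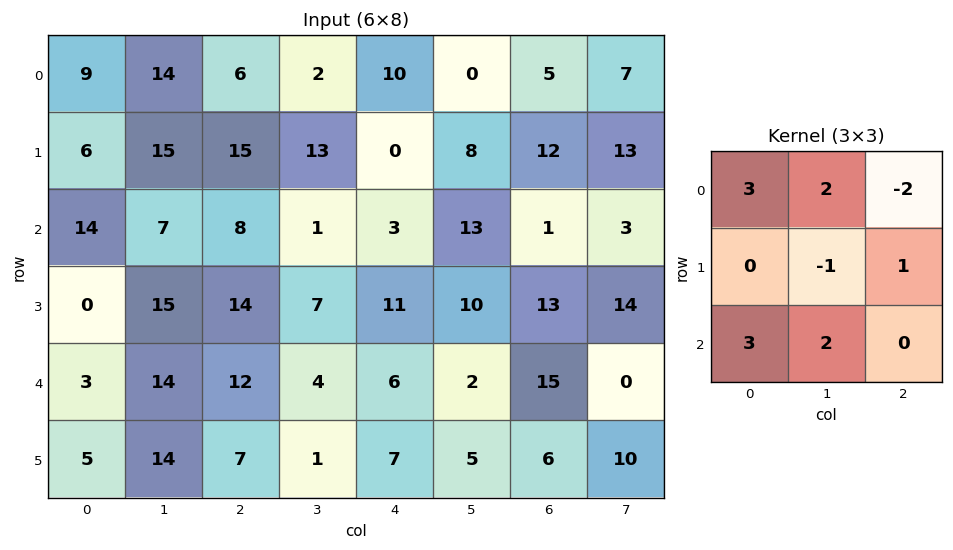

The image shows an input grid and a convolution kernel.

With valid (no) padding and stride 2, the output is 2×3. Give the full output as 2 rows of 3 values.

99 15 59
76 68 58

Output[0,0]: The receptive field on the input at this output position is [9 14 6 / 6 15 15 / 14 7 8]. Elementwise product with the kernel and sum: 9·3 + 14·2 + 6·-2 + 15·-1 + 15·1 + 14·3 + 7·2.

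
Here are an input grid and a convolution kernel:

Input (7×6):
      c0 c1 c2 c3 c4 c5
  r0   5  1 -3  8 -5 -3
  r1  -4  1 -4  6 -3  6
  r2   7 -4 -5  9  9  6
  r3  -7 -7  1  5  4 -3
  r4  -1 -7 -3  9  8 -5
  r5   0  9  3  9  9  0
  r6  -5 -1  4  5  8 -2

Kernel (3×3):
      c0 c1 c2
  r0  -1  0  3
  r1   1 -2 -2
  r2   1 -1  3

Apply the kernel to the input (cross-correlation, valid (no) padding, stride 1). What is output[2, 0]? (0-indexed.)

The receptive field on the input at this output position is [7 -4 -5 / -7 -7 1 / -1 -7 -3]. Elementwise product with the kernel and sum: 7·-1 + -5·3 + -7·1 + -7·-2 + 1·-2 + -1·1 + -7·-1 + -3·3.

-20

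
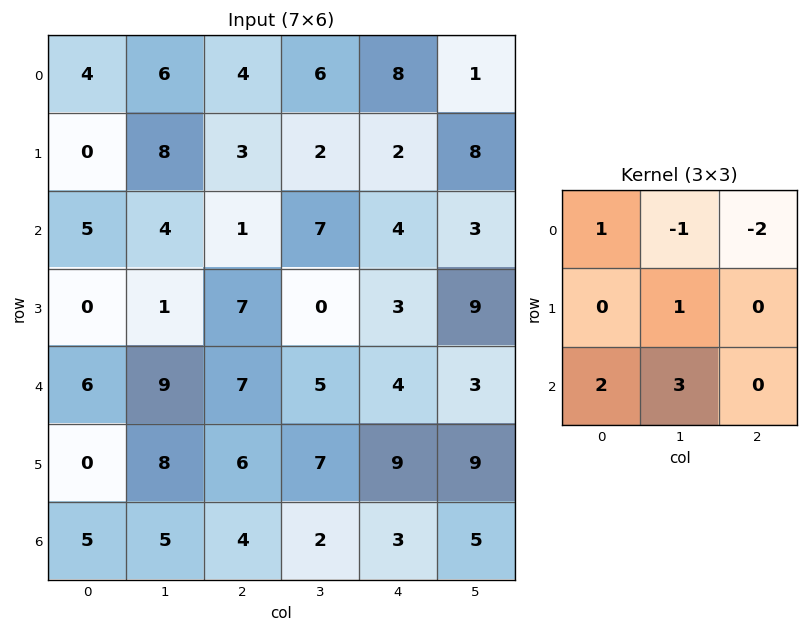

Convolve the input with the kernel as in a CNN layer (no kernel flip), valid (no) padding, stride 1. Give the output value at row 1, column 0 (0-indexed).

The receptive field on the input at this output position is [0 8 3 / 5 4 1 / 0 1 7]. Elementwise product with the kernel and sum: 0·1 + 8·-1 + 3·-2 + 4·1 + 0·2 + 1·3.

-7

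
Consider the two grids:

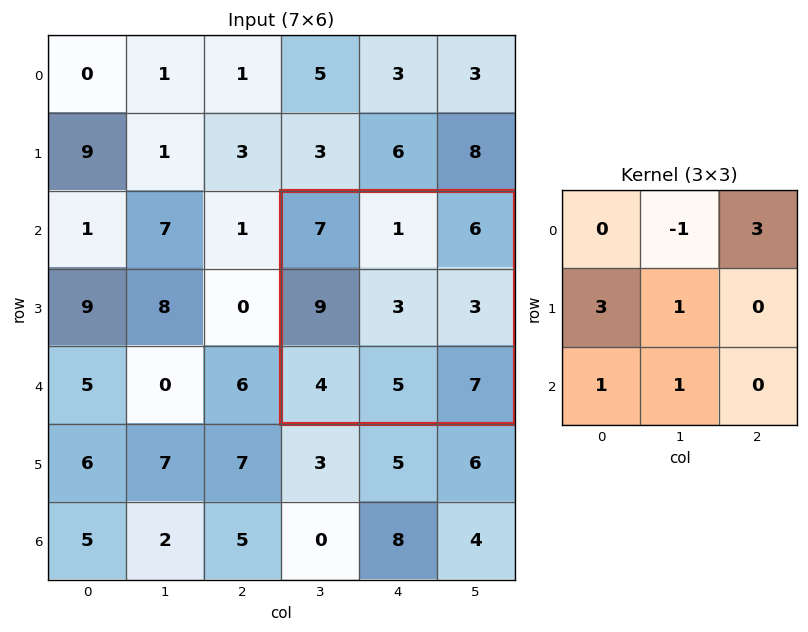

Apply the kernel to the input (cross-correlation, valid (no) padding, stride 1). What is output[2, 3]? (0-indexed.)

The receptive field on the input at this output position is [7 1 6 / 9 3 3 / 4 5 7]. Elementwise product with the kernel and sum: 1·-1 + 6·3 + 9·3 + 3·1 + 4·1 + 5·1.

56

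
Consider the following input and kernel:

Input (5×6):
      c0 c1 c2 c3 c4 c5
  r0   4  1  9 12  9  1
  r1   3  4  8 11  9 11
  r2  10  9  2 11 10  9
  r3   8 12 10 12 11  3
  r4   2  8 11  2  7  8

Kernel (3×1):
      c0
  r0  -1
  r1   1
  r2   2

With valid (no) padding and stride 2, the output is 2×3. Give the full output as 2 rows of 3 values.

Output[0,0]: The receptive field on the input at this output position is [4 / 3 / 10]. Elementwise product with the kernel and sum: 4·-1 + 3·1 + 10·2.

19 3 20
2 30 15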